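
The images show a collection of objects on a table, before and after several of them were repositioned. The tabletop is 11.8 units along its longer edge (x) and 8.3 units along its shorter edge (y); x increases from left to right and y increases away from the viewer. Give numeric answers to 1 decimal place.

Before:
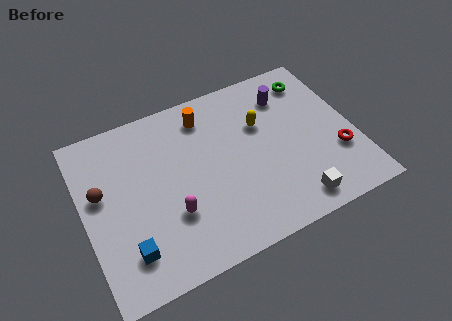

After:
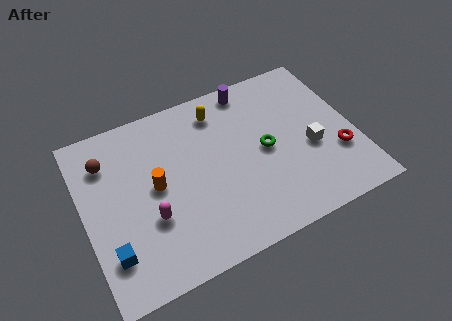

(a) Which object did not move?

the red torus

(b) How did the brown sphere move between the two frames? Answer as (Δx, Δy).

(0.4, 1.4)

From the two frames, the brown sphere sits at roughly (0.8, 4.9) before and (1.2, 6.3) after.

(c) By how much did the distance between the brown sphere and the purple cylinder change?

-1.9

The distance was about 8.5 in the first image and 6.6 in the second, so they moved 1.9 units closer together.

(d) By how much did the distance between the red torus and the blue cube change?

+0.7

The distance was about 9.3 in the first image and 10.0 in the second, so they moved 0.7 units further apart.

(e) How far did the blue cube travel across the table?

0.7

The blue cube was near (1.6, 1.8) before and (0.9, 2.0) after, so it travelled √(0.7² + 0.2²) ≈ 0.7 units.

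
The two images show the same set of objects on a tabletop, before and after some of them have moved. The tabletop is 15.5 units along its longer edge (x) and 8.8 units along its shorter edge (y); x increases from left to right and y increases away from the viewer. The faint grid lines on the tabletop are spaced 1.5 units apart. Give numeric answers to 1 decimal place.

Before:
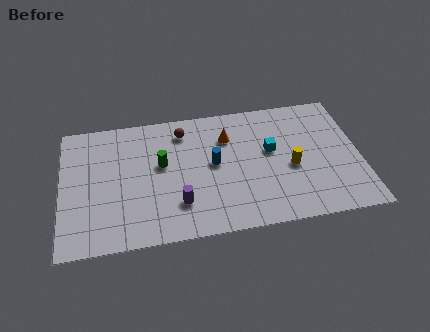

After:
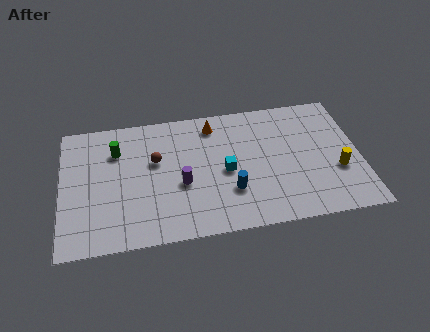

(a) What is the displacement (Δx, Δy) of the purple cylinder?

(0.2, 1.3)

The purple cylinder was at about (6.0, 2.3) and moved to about (6.2, 3.6).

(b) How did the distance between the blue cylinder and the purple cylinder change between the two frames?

-0.4

The distance was about 3.1 in the first image and 2.7 in the second, so they moved 0.4 units closer together.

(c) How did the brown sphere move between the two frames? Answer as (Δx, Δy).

(-1.5, -1.8)

The brown sphere started near (6.4, 7.2) and ended near (4.9, 5.4).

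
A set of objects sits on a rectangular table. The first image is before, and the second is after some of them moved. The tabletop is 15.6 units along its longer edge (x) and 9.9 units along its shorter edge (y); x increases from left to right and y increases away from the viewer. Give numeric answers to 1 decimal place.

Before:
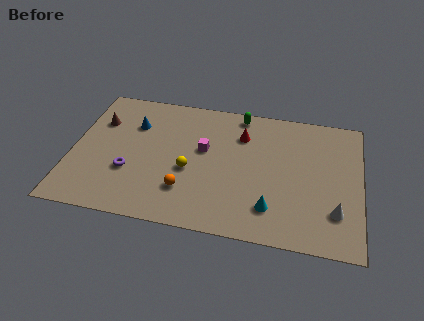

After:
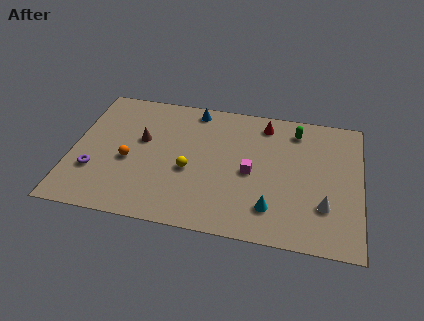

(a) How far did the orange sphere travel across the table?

3.6

From (6.3, 2.6) to (3.1, 4.2), the orange sphere covered √(3.2² + 1.6²) ≈ 3.6 units.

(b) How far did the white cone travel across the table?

0.7

The white cone was near (14.3, 2.6) before and (13.7, 2.9) after, so it travelled √(0.6² + 0.3²) ≈ 0.7 units.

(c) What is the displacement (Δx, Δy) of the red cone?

(1.2, 1.1)

The red cone was at about (9.1, 7.3) and moved to about (10.3, 8.4).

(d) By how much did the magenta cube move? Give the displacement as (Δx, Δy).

(2.6, -1.2)

The magenta cube started near (7.1, 5.8) and ended near (9.7, 4.6).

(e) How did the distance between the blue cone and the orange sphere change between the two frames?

+0.3

Before: roughly 5.4 units apart; after: 5.7. That's 0.3 units further apart.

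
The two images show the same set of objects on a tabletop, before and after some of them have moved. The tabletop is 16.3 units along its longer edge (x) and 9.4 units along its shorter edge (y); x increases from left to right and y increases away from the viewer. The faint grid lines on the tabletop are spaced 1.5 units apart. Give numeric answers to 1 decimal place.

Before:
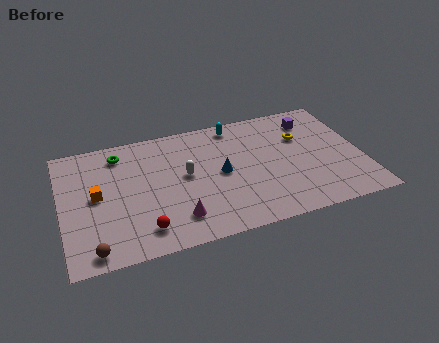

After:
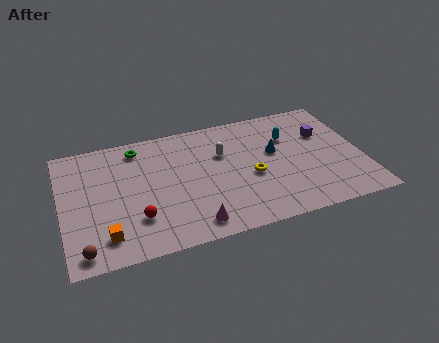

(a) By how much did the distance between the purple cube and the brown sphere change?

+0.3

Before: roughly 14.0 units apart; after: 14.3. That's 0.3 units further apart.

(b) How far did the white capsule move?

2.4

The white capsule moved from about (6.7, 5.1) to (8.8, 6.2), a distance of √(2.1² + 1.1²) ≈ 2.4.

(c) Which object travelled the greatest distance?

the yellow torus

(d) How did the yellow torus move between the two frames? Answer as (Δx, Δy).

(-3.0, -2.3)

The yellow torus was at about (13.2, 6.3) and moved to about (10.2, 4.0).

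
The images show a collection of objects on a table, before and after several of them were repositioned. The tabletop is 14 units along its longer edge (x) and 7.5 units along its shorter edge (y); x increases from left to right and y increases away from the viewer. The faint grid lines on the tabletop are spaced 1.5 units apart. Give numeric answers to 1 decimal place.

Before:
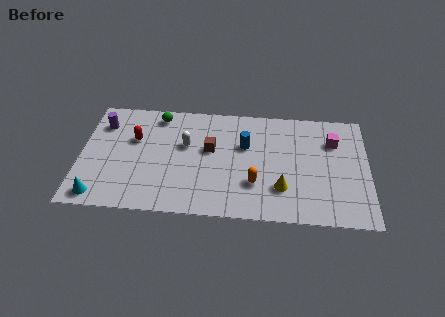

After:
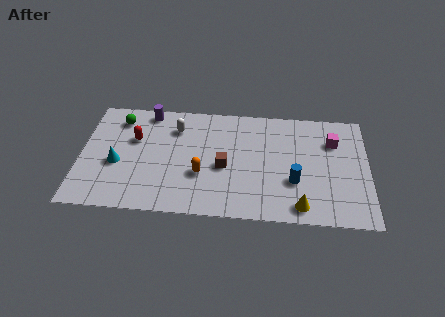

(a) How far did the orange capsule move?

2.6

The orange capsule was near (8.5, 2.3) before and (5.9, 2.7) after, so it travelled √(2.6² + 0.4²) ≈ 2.6 units.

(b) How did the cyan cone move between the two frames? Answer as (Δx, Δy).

(0.8, 2.2)

The cyan cone started near (1.0, 0.9) and ended near (1.8, 3.1).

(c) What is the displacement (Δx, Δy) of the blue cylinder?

(2.4, -2.2)

The blue cylinder was at about (8.0, 4.8) and moved to about (10.4, 2.6).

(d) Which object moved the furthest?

the blue cylinder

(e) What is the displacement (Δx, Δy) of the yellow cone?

(0.9, -1.1)

The yellow cone was at about (9.8, 2.1) and moved to about (10.7, 1.0).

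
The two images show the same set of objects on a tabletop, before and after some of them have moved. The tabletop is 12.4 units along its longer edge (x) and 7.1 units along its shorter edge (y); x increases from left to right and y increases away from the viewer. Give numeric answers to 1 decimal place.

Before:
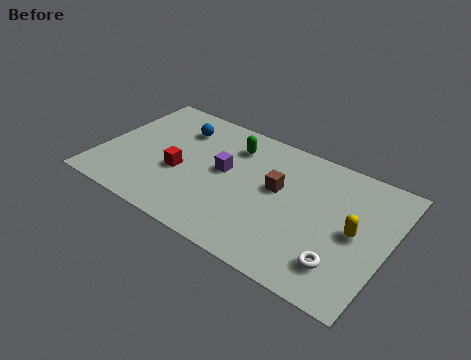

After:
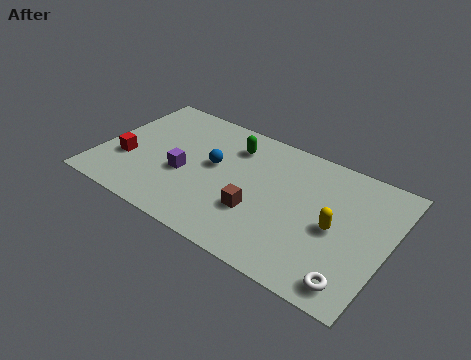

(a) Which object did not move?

the green capsule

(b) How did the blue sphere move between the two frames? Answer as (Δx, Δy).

(1.8, -1.4)

The blue sphere was at about (3.0, 5.4) and moved to about (4.8, 4.0).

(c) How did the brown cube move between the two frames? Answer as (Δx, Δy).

(-0.6, -1.7)

The brown cube was at about (7.6, 4.1) and moved to about (7.0, 2.4).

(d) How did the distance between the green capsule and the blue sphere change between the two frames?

-0.8

Before: roughly 2.4 units apart; after: 1.6. That's 0.8 units closer together.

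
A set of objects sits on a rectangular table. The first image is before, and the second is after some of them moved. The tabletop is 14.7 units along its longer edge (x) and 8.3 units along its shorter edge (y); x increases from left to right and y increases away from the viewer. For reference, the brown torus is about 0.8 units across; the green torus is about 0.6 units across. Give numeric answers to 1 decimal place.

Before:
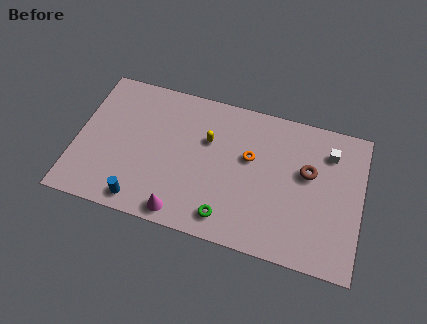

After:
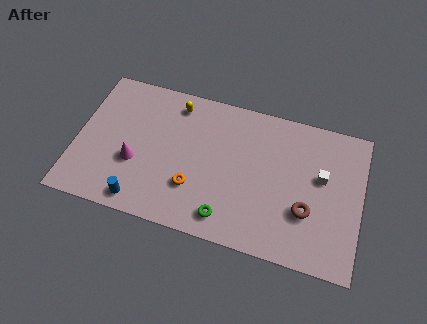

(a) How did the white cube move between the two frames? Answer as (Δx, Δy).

(-0.3, -1.5)

The white cube started near (12.9, 6.4) and ended near (12.6, 4.9).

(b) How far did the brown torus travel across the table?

2.2

The brown torus moved from about (11.9, 5.0) to (12.0, 2.8), a distance of √(0.1² + 2.2²) ≈ 2.2.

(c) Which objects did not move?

the green torus and the blue cylinder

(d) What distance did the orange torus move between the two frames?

3.7

From (8.9, 5.0) to (6.2, 2.5), the orange torus covered √(2.7² + 2.5²) ≈ 3.7 units.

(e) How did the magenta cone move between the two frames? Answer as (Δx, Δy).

(-2.6, 2.2)

From the two frames, the magenta cone sits at roughly (5.7, 0.9) before and (3.1, 3.1) after.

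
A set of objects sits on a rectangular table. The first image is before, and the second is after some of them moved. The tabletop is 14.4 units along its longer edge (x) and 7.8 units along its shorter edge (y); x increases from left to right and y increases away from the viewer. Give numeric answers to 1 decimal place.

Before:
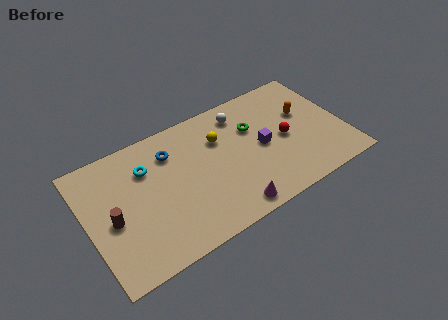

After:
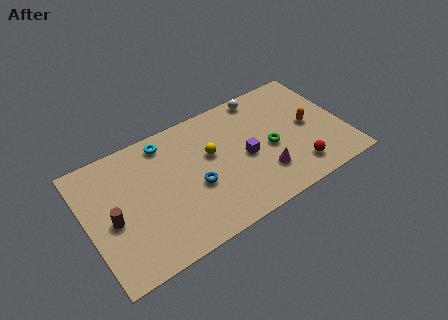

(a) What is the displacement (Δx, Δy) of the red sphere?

(0.3, -2.2)

From the two frames, the red sphere sits at roughly (11.1, 3.7) before and (11.4, 1.5) after.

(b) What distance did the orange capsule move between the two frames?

0.9

The orange capsule was near (12.4, 4.8) before and (12.5, 3.9) after, so it travelled √(0.1² + 0.9²) ≈ 0.9 units.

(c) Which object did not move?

the brown cylinder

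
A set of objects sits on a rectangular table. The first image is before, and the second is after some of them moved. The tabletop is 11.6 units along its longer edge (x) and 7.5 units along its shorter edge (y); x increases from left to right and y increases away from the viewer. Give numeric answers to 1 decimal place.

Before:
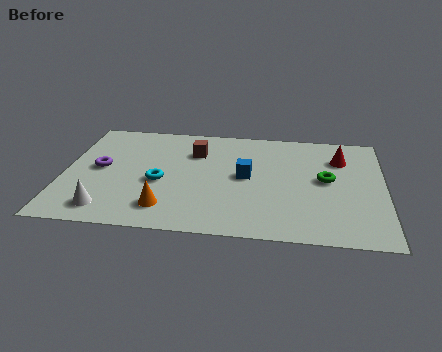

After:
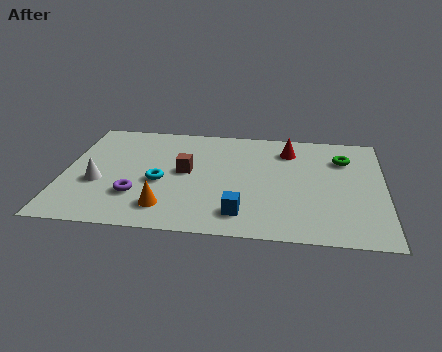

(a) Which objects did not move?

the orange cone and the cyan torus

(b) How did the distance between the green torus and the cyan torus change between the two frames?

+0.9

Before: roughly 6.1 units apart; after: 7.0. That's 0.9 units further apart.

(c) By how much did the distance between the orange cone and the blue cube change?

-1.0

Before: roughly 3.7 units apart; after: 2.7. That's 1.0 units closer together.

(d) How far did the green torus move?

1.6

The green torus was near (9.5, 4.0) before and (10.1, 5.5) after, so it travelled √(0.6² + 1.5²) ≈ 1.6 units.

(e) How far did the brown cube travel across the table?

1.4

The brown cube was near (4.7, 5.4) before and (4.4, 4.0) after, so it travelled √(0.3² + 1.4²) ≈ 1.4 units.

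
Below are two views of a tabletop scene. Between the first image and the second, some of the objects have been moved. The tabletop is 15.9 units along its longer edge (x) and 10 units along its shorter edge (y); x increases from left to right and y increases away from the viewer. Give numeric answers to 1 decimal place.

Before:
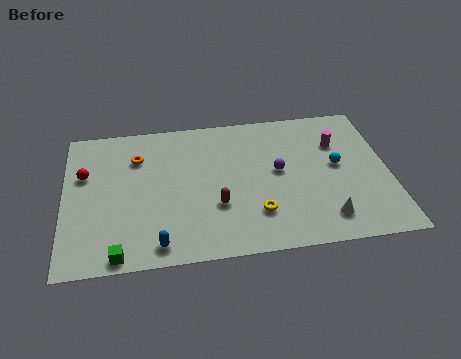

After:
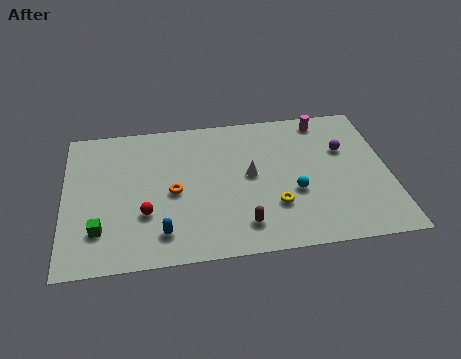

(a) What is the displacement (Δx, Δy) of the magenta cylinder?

(-0.6, 1.8)

From the two frames, the magenta cylinder sits at roughly (13.5, 7.0) before and (12.9, 8.8) after.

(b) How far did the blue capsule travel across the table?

0.7

The blue capsule was near (4.5, 1.2) before and (4.7, 1.9) after, so it travelled √(0.2² + 0.7²) ≈ 0.7 units.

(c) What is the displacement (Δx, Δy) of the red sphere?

(2.9, -3.1)

The red sphere started near (1.0, 6.4) and ended near (3.9, 3.3).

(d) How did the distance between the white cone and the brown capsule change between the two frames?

-2.0

The distance was about 5.4 in the first image and 3.4 in the second, so they moved 2.0 units closer together.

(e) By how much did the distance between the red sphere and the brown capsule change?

-2.2

Before: roughly 7.1 units apart; after: 4.9. That's 2.2 units closer together.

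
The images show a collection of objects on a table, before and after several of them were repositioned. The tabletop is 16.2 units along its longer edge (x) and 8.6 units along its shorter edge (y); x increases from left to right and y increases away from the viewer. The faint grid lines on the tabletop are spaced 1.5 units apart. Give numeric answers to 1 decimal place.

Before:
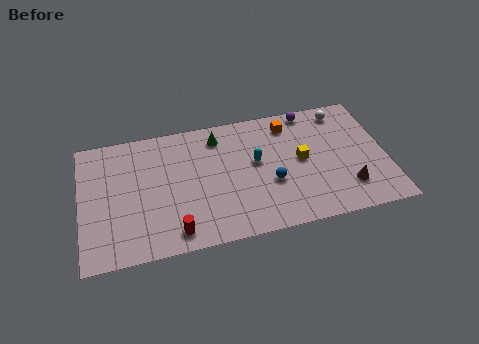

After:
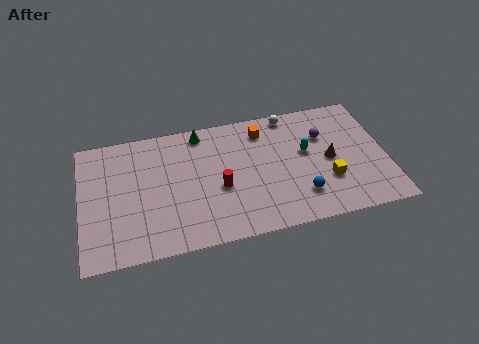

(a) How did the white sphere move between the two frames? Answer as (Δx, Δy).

(-2.8, 0.4)

The white sphere was at about (14.1, 7.4) and moved to about (11.3, 7.8).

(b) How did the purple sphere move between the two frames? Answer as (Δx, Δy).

(0.6, -1.9)

The purple sphere was at about (12.4, 7.8) and moved to about (13.0, 5.9).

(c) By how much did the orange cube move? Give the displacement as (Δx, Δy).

(-1.4, -0.1)

From the two frames, the orange cube sits at roughly (11.2, 7.1) before and (9.8, 7.0) after.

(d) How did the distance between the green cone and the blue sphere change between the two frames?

+2.8

They were about 4.6 units apart before and 7.4 after — 2.8 units further apart.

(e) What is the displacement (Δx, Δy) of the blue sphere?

(1.5, -1.2)

The blue sphere started near (10.0, 3.3) and ended near (11.5, 2.1).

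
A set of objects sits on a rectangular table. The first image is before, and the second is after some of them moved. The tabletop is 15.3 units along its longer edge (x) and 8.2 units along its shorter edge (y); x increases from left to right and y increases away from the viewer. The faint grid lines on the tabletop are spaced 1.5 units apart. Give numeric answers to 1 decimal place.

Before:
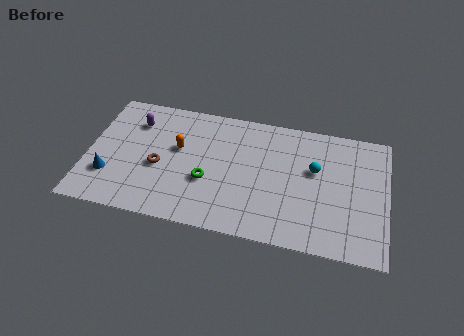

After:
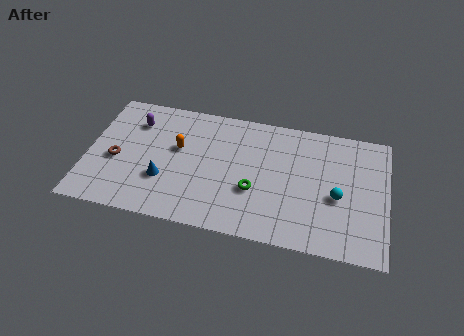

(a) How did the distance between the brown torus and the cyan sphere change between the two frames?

+3.3

They were about 8.0 units apart before and 11.3 after — 3.3 units further apart.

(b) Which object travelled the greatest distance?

the blue cone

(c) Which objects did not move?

the purple capsule and the orange capsule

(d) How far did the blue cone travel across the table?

2.8

The blue cone moved from about (1.2, 2.4) to (4.0, 2.7), a distance of √(2.8² + 0.3²) ≈ 2.8.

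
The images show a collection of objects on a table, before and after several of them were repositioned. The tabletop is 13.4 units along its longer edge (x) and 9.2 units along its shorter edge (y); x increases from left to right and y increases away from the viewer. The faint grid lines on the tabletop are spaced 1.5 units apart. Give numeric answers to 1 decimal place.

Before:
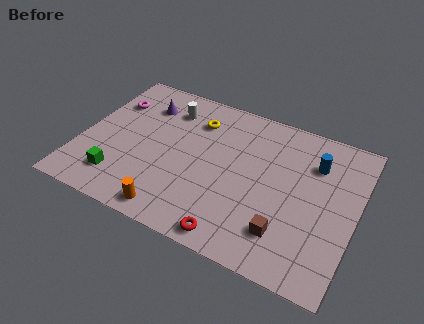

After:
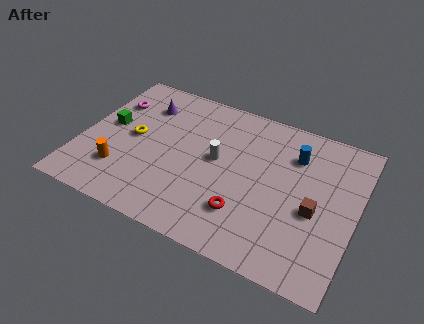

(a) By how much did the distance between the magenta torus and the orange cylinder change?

-2.5

The distance was about 6.8 in the first image and 4.3 in the second, so they moved 2.5 units closer together.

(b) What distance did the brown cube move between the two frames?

2.2

The brown cube moved from about (10.3, 2.1) to (11.5, 3.9), a distance of √(1.2² + 1.8²) ≈ 2.2.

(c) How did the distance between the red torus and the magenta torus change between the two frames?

-0.6

Before: roughly 8.9 units apart; after: 8.3. That's 0.6 units closer together.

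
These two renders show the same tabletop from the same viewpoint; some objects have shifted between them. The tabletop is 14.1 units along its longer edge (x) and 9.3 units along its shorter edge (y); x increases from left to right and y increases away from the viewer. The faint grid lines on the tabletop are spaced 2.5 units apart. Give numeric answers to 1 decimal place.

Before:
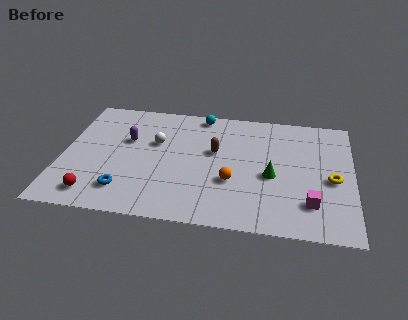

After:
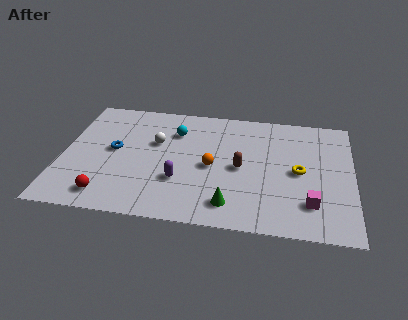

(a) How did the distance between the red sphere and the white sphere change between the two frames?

-0.3

The distance was about 5.2 in the first image and 4.9 in the second, so they moved 0.3 units closer together.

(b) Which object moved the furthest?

the purple capsule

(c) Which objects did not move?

the magenta cube and the white sphere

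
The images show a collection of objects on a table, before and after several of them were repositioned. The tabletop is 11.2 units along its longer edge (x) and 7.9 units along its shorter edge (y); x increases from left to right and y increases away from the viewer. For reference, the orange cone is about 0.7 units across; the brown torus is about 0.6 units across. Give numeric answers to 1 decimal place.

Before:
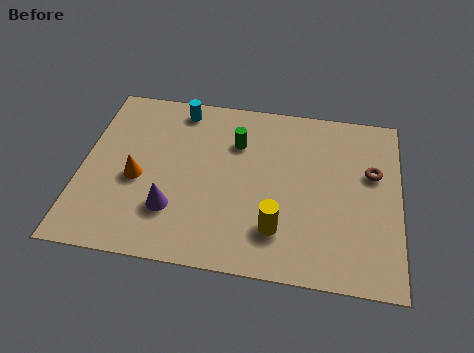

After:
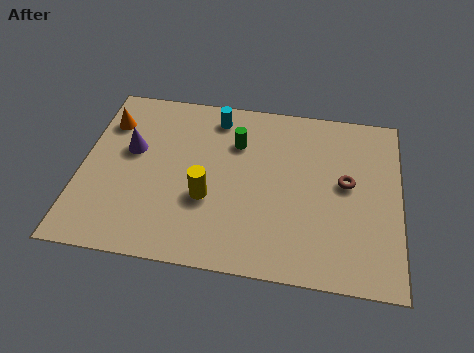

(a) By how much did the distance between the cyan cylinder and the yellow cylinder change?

-2.4

The distance was about 6.2 in the first image and 3.8 in the second, so they moved 2.4 units closer together.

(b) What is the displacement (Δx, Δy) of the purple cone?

(-1.6, 2.5)

The purple cone was at about (3.3, 2.2) and moved to about (1.7, 4.7).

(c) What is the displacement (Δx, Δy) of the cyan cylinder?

(1.3, -0.2)

From the two frames, the cyan cylinder sits at roughly (3.3, 6.9) before and (4.6, 6.7) after.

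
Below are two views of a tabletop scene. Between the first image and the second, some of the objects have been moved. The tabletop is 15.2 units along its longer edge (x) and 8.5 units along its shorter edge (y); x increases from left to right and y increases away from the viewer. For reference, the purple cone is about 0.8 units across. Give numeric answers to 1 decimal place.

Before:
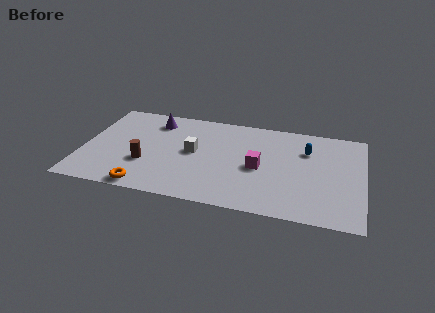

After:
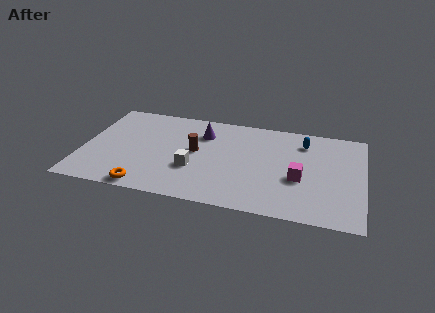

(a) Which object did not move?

the orange torus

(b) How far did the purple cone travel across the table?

2.8

The purple cone was near (3.7, 6.9) before and (6.4, 6.3) after, so it travelled √(2.7² + 0.6²) ≈ 2.8 units.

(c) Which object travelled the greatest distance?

the brown cylinder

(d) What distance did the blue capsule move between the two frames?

0.7

The blue capsule was near (12.1, 6.0) before and (11.9, 6.7) after, so it travelled √(0.2² + 0.7²) ≈ 0.7 units.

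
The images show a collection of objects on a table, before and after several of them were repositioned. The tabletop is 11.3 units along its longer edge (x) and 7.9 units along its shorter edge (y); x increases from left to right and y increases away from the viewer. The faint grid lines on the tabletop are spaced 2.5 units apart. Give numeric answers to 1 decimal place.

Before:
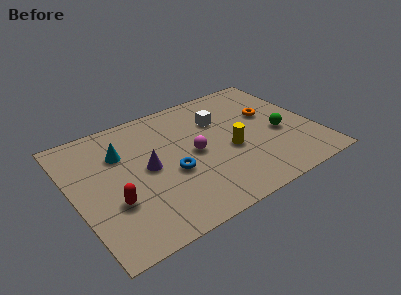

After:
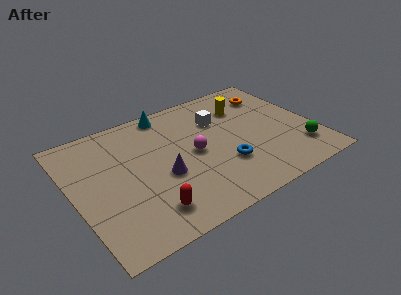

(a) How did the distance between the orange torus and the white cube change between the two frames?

+0.4

The distance was about 2.4 in the first image and 2.8 in the second, so they moved 0.4 units further apart.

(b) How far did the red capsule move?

1.8

From (1.6, 2.7) to (3.0, 1.5), the red capsule covered √(1.4² + 1.2²) ≈ 1.8 units.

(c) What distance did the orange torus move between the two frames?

1.4

The orange torus was near (9.4, 4.8) before and (9.8, 6.1) after, so it travelled √(0.4² + 1.3²) ≈ 1.4 units.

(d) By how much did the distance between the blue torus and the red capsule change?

+1.1

They were about 2.8 units apart before and 3.9 after — 1.1 units further apart.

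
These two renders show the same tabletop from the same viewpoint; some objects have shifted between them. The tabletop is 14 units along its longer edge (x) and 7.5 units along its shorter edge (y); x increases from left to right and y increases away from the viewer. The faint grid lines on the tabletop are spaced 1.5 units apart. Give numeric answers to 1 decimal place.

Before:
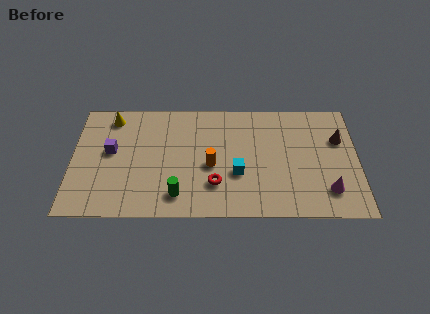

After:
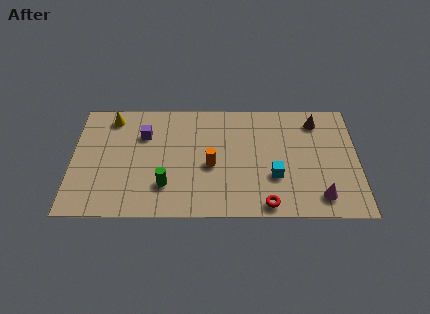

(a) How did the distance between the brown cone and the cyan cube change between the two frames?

-1.3

Before: roughly 5.5 units apart; after: 4.2. That's 1.3 units closer together.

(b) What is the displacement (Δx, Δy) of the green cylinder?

(-0.6, 0.6)

The green cylinder was at about (5.2, 1.4) and moved to about (4.6, 2.0).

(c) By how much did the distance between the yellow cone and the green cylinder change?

-0.8

The distance was about 6.0 in the first image and 5.2 in the second, so they moved 0.8 units closer together.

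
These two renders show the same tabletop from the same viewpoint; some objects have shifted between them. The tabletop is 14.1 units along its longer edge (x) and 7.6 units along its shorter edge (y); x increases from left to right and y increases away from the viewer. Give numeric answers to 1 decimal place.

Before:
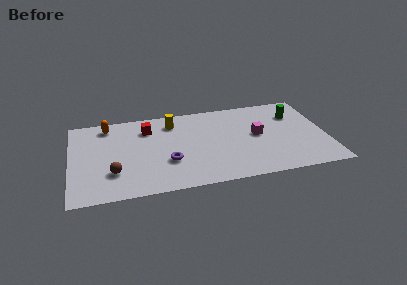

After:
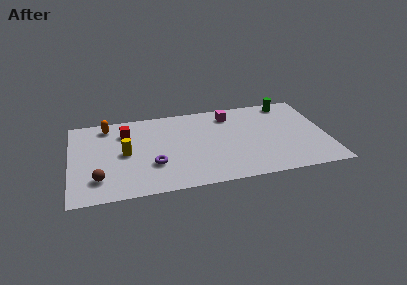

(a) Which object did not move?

the orange capsule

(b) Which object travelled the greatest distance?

the yellow cylinder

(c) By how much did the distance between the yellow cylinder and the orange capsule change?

-0.8

The distance was about 3.6 in the first image and 2.8 in the second, so they moved 0.8 units closer together.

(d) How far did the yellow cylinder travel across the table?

3.5

From (5.7, 6.1) to (3.0, 3.8), the yellow cylinder covered √(2.7² + 2.3²) ≈ 3.5 units.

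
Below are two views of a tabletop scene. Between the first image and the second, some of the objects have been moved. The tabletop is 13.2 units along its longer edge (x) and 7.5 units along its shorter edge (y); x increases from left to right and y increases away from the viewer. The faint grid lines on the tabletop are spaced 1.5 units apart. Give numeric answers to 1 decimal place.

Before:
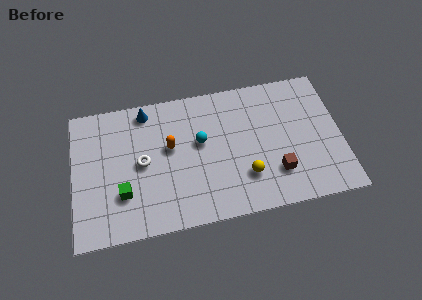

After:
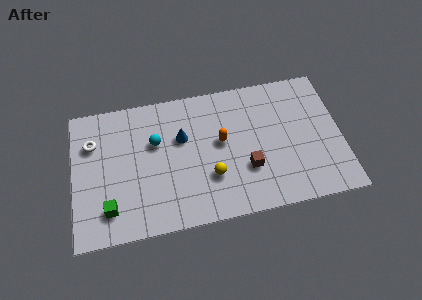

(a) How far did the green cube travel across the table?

1.0

From (2.4, 2.3) to (1.7, 1.6), the green cube covered √(0.7² + 0.7²) ≈ 1.0 units.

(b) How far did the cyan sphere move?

2.2

The cyan sphere was near (6.3, 4.4) before and (4.1, 4.8) after, so it travelled √(2.2² + 0.4²) ≈ 2.2 units.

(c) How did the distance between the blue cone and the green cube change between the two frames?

+0.4

Before: roughly 4.5 units apart; after: 4.9. That's 0.4 units further apart.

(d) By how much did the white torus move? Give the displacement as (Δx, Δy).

(-2.4, 1.5)

The white torus started near (3.4, 3.8) and ended near (1.0, 5.3).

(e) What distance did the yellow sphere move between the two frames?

1.7

The yellow sphere was near (8.4, 2.1) before and (6.7, 2.4) after, so it travelled √(1.7² + 0.3²) ≈ 1.7 units.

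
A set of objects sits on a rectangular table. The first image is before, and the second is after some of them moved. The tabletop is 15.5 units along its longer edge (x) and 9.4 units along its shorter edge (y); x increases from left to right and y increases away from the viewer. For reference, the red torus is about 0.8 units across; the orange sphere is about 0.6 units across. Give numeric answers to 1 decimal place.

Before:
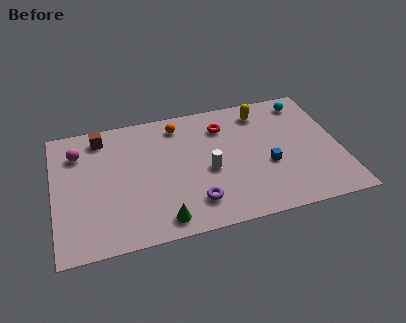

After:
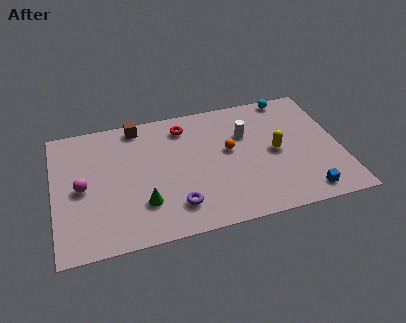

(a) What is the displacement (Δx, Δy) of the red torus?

(-2.1, 0.5)

The red torus started near (9.3, 7.2) and ended near (7.2, 7.7).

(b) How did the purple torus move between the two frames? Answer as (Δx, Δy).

(-1.0, 0.0)

The purple torus started near (7.4, 2.0) and ended near (6.4, 2.0).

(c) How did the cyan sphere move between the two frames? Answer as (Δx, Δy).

(-0.8, 0.6)

From the two frames, the cyan sphere sits at roughly (13.9, 8.0) before and (13.1, 8.6) after.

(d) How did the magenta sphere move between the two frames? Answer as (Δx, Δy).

(0.1, -2.6)

The magenta sphere started near (1.4, 7.1) and ended near (1.5, 4.5).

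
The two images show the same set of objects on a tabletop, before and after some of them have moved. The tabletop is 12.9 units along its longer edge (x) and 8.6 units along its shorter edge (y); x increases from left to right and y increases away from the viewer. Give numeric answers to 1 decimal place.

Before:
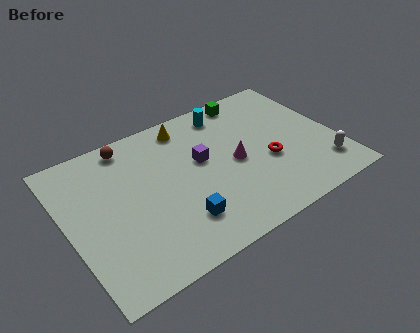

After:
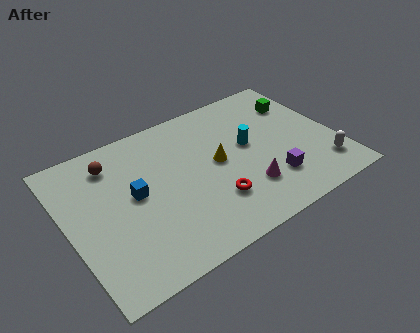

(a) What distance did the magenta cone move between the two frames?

1.8

From (8.0, 4.1) to (8.2, 2.3), the magenta cone covered √(0.2² + 1.8²) ≈ 1.8 units.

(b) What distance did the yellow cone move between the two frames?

3.1

From (6.2, 7.4) to (7.2, 4.5), the yellow cone covered √(1.0² + 2.9²) ≈ 3.1 units.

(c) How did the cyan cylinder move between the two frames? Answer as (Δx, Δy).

(0.6, -2.5)

The cyan cylinder started near (8.2, 7.3) and ended near (8.8, 4.8).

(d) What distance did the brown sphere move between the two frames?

1.1

The brown sphere moved from about (3.4, 7.6) to (2.5, 6.9), a distance of √(0.9² + 0.7²) ≈ 1.1.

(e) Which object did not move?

the white capsule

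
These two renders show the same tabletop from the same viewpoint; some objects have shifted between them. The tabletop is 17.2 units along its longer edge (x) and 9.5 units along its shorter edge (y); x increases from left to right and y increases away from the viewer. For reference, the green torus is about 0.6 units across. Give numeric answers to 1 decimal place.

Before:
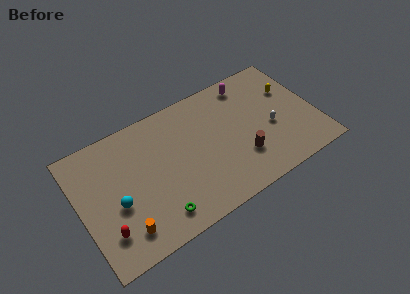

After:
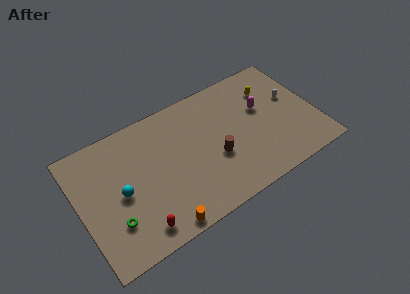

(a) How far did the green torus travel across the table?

3.2

The green torus moved from about (5.1, 1.6) to (2.1, 2.7), a distance of √(3.0² + 1.1²) ≈ 3.2.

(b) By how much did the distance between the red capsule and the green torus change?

-1.6

Before: roughly 3.7 units apart; after: 2.1. That's 1.6 units closer together.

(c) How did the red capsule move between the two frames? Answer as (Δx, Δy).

(2.2, -0.9)

From the two frames, the red capsule sits at roughly (1.5, 2.3) before and (3.7, 1.4) after.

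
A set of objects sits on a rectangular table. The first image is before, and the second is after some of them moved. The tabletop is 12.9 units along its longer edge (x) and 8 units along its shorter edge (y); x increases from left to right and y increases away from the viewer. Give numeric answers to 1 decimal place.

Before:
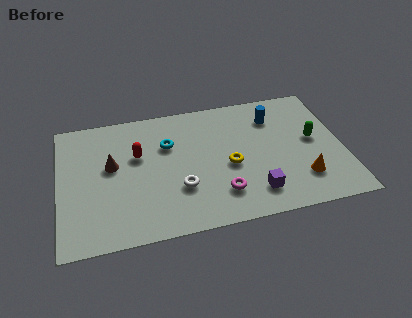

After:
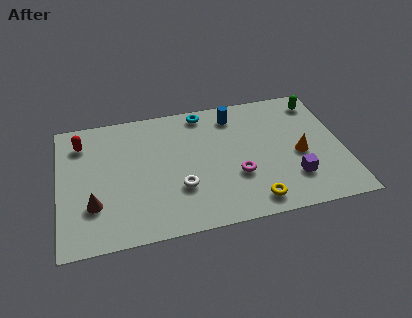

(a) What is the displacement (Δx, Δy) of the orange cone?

(0.0, 1.5)

The orange cone started near (10.9, 2.0) and ended near (10.9, 3.5).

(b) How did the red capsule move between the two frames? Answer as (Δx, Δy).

(-2.5, 1.3)

The red capsule started near (3.6, 5.0) and ended near (1.1, 6.3).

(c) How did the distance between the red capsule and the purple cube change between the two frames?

+4.2

Before: roughly 6.1 units apart; after: 10.3. That's 4.2 units further apart.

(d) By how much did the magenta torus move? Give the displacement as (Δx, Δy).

(0.8, 0.9)

From the two frames, the magenta torus sits at roughly (7.2, 1.9) before and (8.0, 2.8) after.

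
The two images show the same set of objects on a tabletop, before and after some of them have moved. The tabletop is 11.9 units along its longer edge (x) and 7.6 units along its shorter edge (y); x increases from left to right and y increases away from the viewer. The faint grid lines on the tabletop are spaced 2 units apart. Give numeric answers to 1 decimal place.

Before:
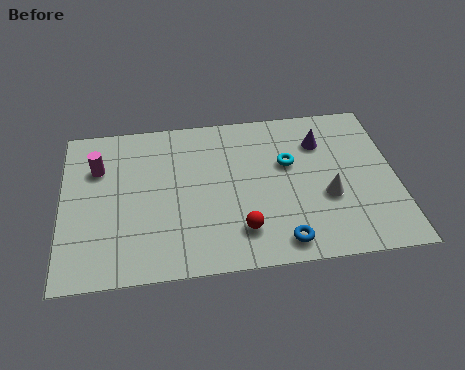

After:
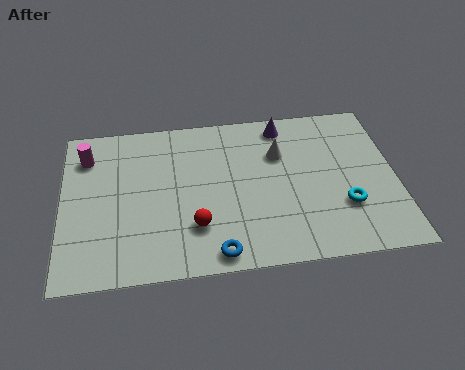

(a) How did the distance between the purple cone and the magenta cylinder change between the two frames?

-0.9

They were about 8.0 units apart before and 7.1 after — 0.9 units closer together.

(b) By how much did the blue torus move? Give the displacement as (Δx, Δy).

(-2.3, -0.2)

The blue torus started near (7.7, 1.0) and ended near (5.4, 0.8).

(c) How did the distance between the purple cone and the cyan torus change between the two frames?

+3.2

Before: roughly 1.5 units apart; after: 4.7. That's 3.2 units further apart.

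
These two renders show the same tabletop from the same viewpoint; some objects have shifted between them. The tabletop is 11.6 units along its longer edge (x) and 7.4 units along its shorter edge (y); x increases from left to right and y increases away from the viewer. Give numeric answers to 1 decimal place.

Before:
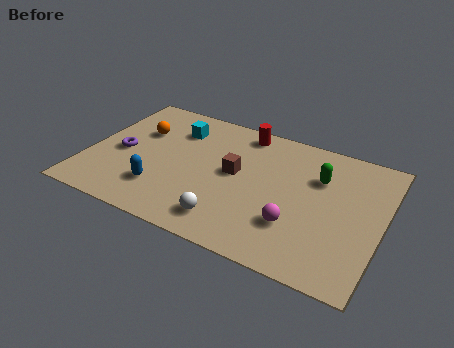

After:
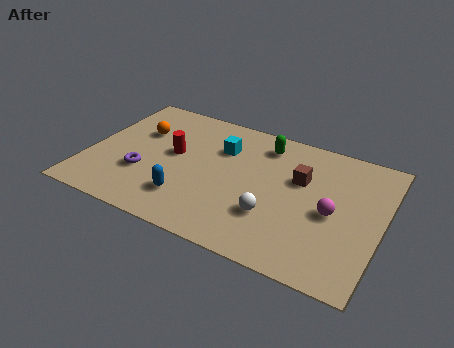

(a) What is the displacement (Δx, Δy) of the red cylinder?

(-2.5, -2.4)

From the two frames, the red cylinder sits at roughly (5.8, 6.5) before and (3.3, 4.1) after.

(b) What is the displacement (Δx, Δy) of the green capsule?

(-2.3, 1.0)

The green capsule was at about (9.0, 5.1) and moved to about (6.7, 6.1).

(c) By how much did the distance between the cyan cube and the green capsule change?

-4.0

The distance was about 5.8 in the first image and 1.8 in the second, so they moved 4.0 units closer together.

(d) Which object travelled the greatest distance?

the red cylinder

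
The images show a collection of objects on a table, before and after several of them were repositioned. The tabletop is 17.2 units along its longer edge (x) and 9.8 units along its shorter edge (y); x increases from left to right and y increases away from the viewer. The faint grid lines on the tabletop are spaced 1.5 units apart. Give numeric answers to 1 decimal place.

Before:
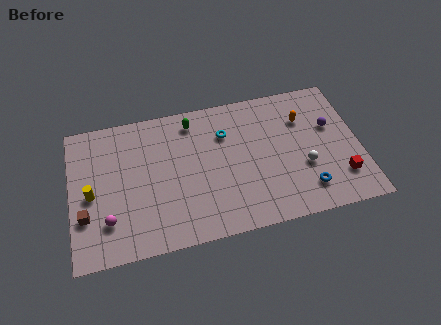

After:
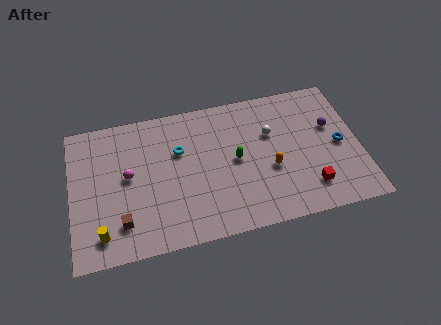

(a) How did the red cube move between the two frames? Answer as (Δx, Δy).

(-1.9, -0.3)

The red cube was at about (15.9, 2.4) and moved to about (14.0, 2.1).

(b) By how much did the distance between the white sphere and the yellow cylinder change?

-1.3

Before: roughly 12.6 units apart; after: 11.3. That's 1.3 units closer together.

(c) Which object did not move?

the purple sphere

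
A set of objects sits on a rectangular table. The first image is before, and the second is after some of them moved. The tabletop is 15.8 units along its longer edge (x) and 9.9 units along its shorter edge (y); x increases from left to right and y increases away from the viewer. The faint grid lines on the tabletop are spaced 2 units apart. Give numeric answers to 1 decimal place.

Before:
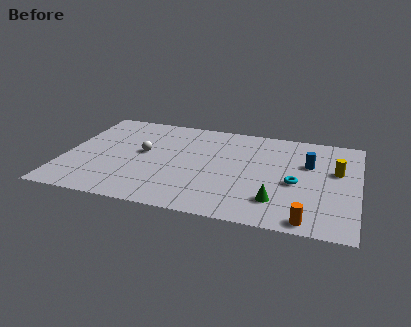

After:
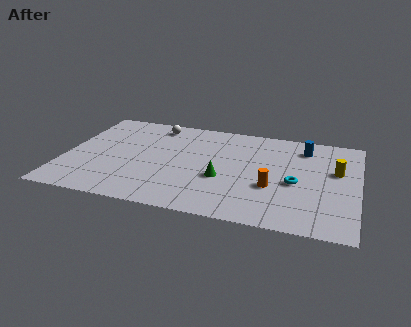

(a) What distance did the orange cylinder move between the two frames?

3.4

From (13.3, 0.9) to (11.3, 3.6), the orange cylinder covered √(2.0² + 2.7²) ≈ 3.4 units.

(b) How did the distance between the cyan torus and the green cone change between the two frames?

+1.7

They were about 2.2 units apart before and 3.9 after — 1.7 units further apart.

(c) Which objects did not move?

the yellow cylinder and the cyan torus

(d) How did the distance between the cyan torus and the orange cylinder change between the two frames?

-2.1

The distance was about 3.5 in the first image and 1.4 in the second, so they moved 2.1 units closer together.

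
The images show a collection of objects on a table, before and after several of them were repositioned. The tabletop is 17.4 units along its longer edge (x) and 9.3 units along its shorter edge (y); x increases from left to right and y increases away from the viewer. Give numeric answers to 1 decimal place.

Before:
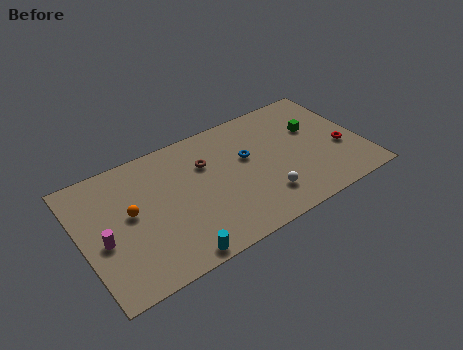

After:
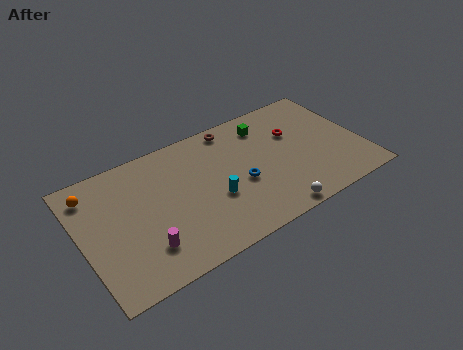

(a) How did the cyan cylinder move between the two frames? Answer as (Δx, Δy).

(2.9, 2.8)

The cyan cylinder started near (5.1, 0.8) and ended near (8.0, 3.6).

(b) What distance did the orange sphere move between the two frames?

3.2

The orange sphere was near (3.0, 5.1) before and (1.0, 7.6) after, so it travelled √(2.0² + 2.5²) ≈ 3.2 units.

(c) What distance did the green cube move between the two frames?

3.2

From (14.7, 5.9) to (11.9, 7.5), the green cube covered √(2.8² + 1.6²) ≈ 3.2 units.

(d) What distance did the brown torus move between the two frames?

2.8

From (7.9, 6.4) to (9.9, 8.3), the brown torus covered √(2.0² + 1.9²) ≈ 2.8 units.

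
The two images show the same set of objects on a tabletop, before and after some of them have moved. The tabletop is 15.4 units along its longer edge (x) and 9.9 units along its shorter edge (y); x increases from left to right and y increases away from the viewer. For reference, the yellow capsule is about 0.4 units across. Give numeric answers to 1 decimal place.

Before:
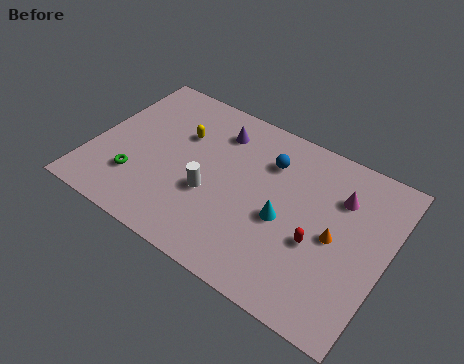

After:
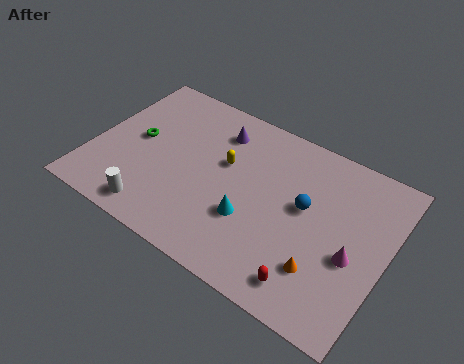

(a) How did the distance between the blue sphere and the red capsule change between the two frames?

-0.4

Before: roughly 4.6 units apart; after: 4.2. That's 0.4 units closer together.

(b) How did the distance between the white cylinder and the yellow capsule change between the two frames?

+2.0

The distance was about 3.5 in the first image and 5.5 in the second, so they moved 2.0 units further apart.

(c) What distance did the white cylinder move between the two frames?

3.5

From (6.4, 3.8) to (3.9, 1.3), the white cylinder covered √(2.5² + 2.5²) ≈ 3.5 units.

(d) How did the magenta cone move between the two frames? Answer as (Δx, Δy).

(1.1, -3.0)

The magenta cone was at about (12.7, 7.1) and moved to about (13.8, 4.1).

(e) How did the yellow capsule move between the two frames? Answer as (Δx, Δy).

(2.5, -0.6)

The yellow capsule started near (4.3, 6.6) and ended near (6.8, 6.0).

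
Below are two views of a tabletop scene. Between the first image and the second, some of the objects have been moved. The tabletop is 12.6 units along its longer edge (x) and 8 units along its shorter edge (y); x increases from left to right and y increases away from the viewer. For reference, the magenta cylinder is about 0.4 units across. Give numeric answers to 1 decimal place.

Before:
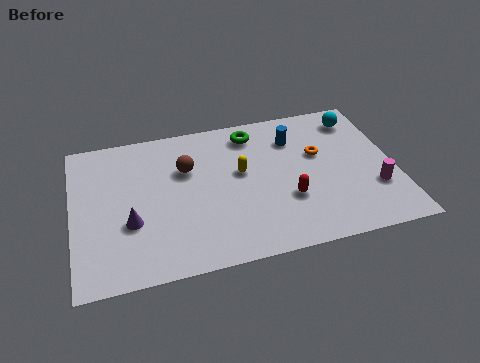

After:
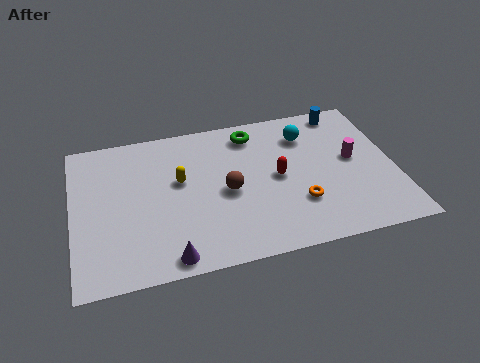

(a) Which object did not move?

the green torus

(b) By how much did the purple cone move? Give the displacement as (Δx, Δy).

(1.4, -2.1)

The purple cone started near (2.2, 2.9) and ended near (3.6, 0.8).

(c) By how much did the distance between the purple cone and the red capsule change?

-0.7

They were about 6.1 units apart before and 5.4 after — 0.7 units closer together.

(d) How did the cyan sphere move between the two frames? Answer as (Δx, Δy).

(-2.1, -0.5)

From the two frames, the cyan sphere sits at roughly (11.4, 6.6) before and (9.3, 6.1) after.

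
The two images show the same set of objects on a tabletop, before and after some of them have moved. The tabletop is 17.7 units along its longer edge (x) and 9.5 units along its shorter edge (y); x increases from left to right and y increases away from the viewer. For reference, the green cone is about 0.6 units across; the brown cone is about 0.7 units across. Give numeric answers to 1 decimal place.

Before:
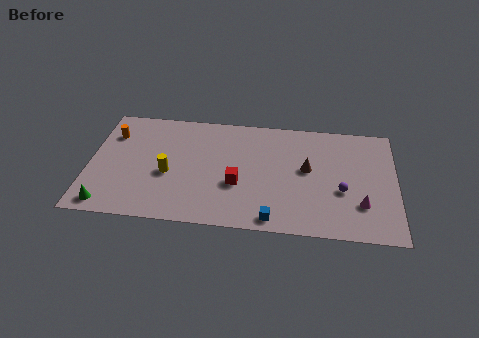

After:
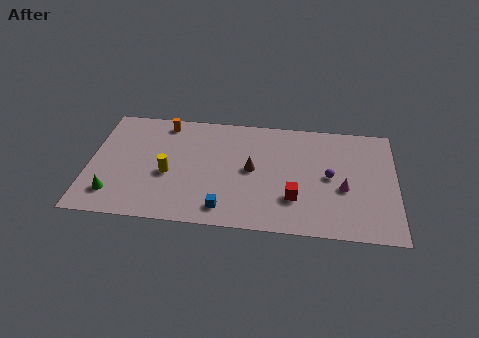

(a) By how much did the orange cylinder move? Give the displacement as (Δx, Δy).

(3.0, 1.3)

From the two frames, the orange cylinder sits at roughly (1.2, 7.0) before and (4.2, 8.3) after.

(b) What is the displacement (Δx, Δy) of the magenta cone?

(-1.0, 1.2)

From the two frames, the magenta cone sits at roughly (15.7, 2.7) before and (14.7, 3.9) after.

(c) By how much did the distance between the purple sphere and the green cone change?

-0.9

The distance was about 13.6 in the first image and 12.7 in the second, so they moved 0.9 units closer together.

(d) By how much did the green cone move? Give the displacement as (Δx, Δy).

(0.3, 0.9)

The green cone was at about (1.2, 1.1) and moved to about (1.5, 2.0).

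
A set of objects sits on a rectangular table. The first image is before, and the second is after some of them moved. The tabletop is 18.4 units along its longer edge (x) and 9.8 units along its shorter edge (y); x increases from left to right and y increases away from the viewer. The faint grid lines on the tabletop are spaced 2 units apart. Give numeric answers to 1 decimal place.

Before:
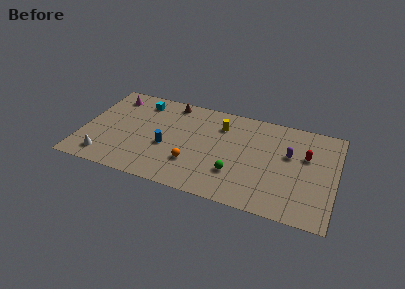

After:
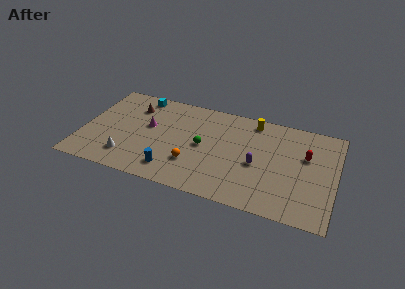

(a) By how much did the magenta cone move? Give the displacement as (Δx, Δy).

(2.9, -2.4)

The magenta cone was at about (1.8, 8.1) and moved to about (4.7, 5.7).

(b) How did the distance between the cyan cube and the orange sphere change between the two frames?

+0.6

Before: roughly 6.7 units apart; after: 7.3. That's 0.6 units further apart.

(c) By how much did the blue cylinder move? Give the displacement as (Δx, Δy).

(0.6, -2.2)

The blue cylinder started near (6.2, 4.0) and ended near (6.8, 1.8).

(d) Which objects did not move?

the red capsule and the orange sphere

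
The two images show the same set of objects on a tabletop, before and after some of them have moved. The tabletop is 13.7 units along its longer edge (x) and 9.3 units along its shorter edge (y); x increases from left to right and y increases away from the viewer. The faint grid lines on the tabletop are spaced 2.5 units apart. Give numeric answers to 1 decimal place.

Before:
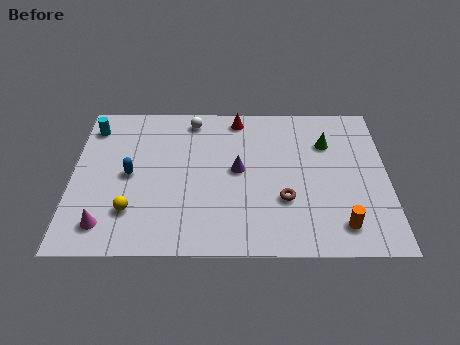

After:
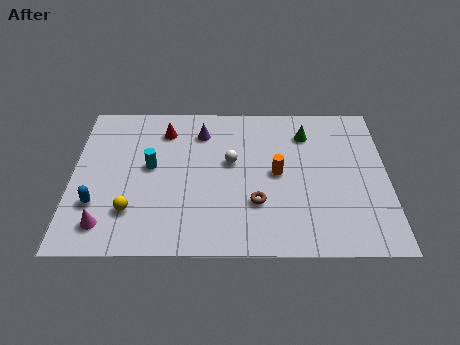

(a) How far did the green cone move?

1.1

The green cone was near (11.1, 6.6) before and (10.2, 7.2) after, so it travelled √(0.9² + 0.6²) ≈ 1.1 units.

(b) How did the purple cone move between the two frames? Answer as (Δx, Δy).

(-1.6, 2.4)

The purple cone was at about (7.2, 4.9) and moved to about (5.6, 7.3).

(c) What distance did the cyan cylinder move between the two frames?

3.6

The cyan cylinder moved from about (0.8, 7.6) to (3.4, 5.1), a distance of √(2.6² + 2.5²) ≈ 3.6.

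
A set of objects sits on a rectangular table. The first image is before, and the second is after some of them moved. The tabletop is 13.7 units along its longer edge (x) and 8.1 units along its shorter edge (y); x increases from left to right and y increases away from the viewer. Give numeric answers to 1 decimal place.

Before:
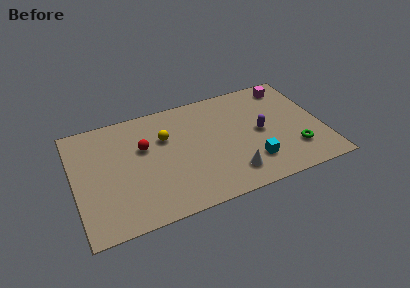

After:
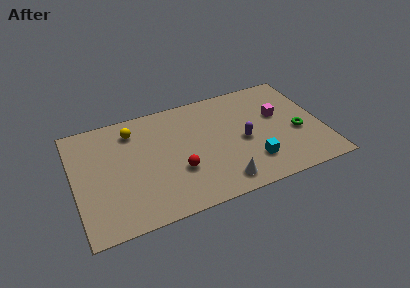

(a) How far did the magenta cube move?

2.2

From (12.2, 6.9) to (11.4, 4.9), the magenta cube covered √(0.8² + 2.0²) ≈ 2.2 units.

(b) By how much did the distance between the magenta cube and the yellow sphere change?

+0.9

Before: roughly 7.3 units apart; after: 8.2. That's 0.9 units further apart.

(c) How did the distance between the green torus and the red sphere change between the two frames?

-1.9

The distance was about 8.6 in the first image and 6.7 in the second, so they moved 1.9 units closer together.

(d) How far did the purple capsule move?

1.0

The purple capsule was near (10.3, 4.0) before and (9.3, 3.7) after, so it travelled √(1.0² + 0.3²) ≈ 1.0 units.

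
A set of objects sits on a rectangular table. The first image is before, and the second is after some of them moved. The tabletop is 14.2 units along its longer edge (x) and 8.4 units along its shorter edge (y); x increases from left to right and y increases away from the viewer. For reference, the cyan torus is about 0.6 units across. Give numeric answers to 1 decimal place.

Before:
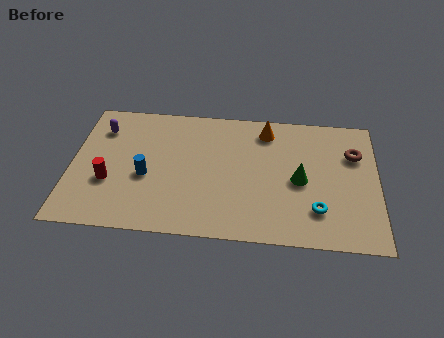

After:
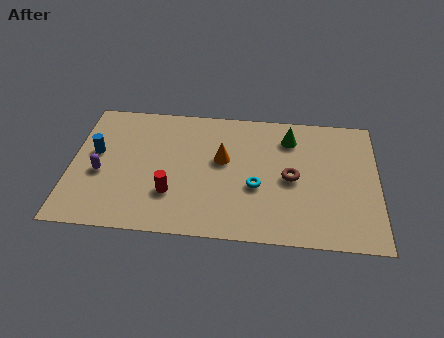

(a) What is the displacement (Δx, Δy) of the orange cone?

(-2.0, -2.1)

The orange cone started near (9.0, 7.0) and ended near (7.0, 4.9).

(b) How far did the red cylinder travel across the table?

2.9

From (1.8, 3.0) to (4.7, 2.5), the red cylinder covered √(2.9² + 0.5²) ≈ 2.9 units.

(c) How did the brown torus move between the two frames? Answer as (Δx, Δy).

(-2.9, -1.8)

The brown torus was at about (13.1, 5.8) and moved to about (10.2, 4.0).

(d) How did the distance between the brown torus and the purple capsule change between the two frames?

-3.0

The distance was about 11.8 in the first image and 8.8 in the second, so they moved 3.0 units closer together.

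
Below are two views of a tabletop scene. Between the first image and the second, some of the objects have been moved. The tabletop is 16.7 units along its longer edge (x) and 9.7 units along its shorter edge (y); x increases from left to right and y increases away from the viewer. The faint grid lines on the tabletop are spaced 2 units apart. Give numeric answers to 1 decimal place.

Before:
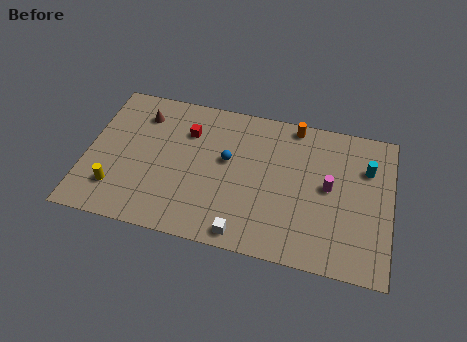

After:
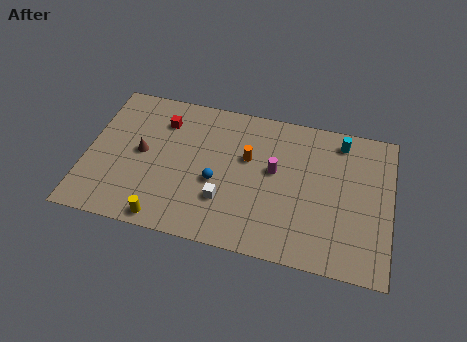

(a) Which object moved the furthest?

the orange cylinder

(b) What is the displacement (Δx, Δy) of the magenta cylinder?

(-3.0, 0.4)

From the two frames, the magenta cylinder sits at roughly (13.3, 5.1) before and (10.3, 5.5) after.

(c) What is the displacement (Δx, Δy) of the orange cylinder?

(-2.4, -2.8)

The orange cylinder started near (11.2, 8.8) and ended near (8.8, 6.0).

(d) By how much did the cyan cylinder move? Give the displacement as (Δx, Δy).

(-1.5, 1.5)

The cyan cylinder started near (15.3, 6.8) and ended near (13.8, 8.3).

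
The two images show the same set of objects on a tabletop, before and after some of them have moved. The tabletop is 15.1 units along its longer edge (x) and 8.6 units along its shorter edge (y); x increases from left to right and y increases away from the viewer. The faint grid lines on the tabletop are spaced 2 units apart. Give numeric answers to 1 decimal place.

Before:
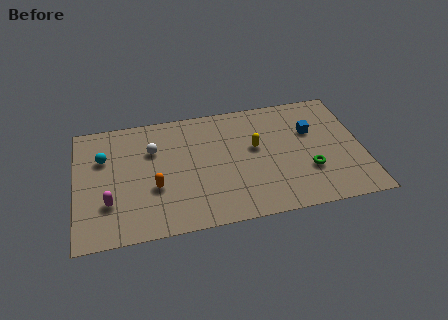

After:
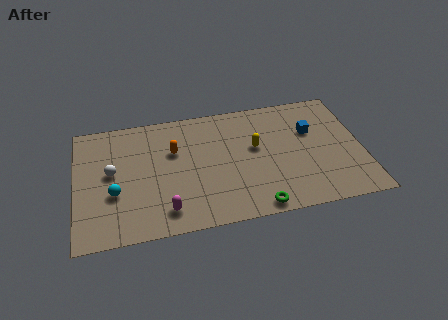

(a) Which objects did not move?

the yellow capsule and the blue cube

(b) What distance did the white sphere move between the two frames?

2.5

The white sphere was near (4.1, 5.9) before and (1.9, 4.7) after, so it travelled √(2.2² + 1.2²) ≈ 2.5 units.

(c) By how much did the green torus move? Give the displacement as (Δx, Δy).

(-2.9, -2.0)

The green torus started near (12.2, 2.8) and ended near (9.3, 0.8).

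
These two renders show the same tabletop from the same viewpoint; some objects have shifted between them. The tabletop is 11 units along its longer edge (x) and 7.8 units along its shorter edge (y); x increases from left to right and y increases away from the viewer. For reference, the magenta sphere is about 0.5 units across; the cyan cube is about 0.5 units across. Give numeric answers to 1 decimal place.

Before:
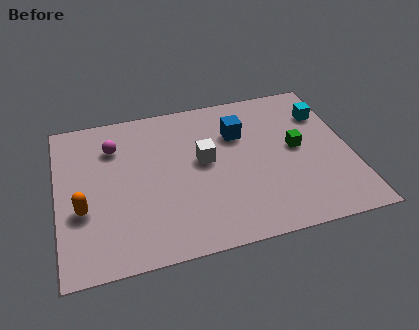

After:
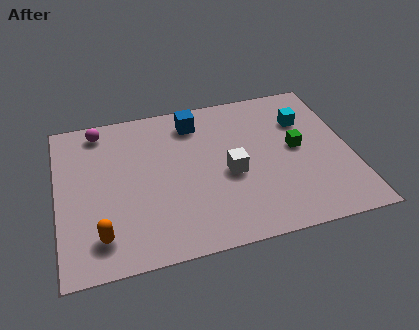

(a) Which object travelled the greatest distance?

the blue cube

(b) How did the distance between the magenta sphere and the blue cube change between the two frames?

-1.1

The distance was about 4.7 in the first image and 3.6 in the second, so they moved 1.1 units closer together.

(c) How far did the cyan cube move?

0.8

The cyan cube was near (10.2, 5.7) before and (9.4, 5.5) after, so it travelled √(0.8² + 0.2²) ≈ 0.8 units.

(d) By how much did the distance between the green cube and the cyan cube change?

-0.5

The distance was about 2.0 in the first image and 1.5 in the second, so they moved 0.5 units closer together.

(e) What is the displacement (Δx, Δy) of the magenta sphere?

(-0.5, 1.0)

The magenta sphere was at about (2.2, 5.8) and moved to about (1.7, 6.8).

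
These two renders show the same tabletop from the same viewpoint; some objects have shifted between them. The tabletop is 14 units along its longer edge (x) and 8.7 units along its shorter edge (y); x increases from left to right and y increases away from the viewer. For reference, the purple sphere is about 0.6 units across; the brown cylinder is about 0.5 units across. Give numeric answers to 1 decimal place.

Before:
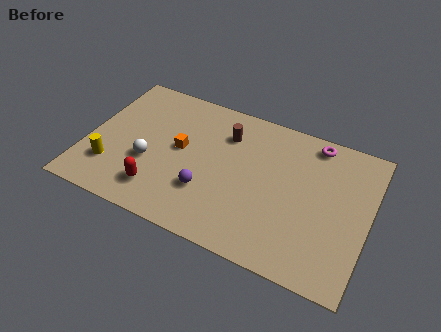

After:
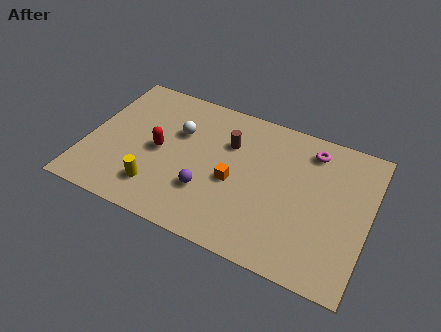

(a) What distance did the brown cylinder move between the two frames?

0.5

The brown cylinder moved from about (6.7, 6.5) to (6.9, 6.0), a distance of √(0.2² + 0.5²) ≈ 0.5.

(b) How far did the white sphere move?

2.7

The white sphere moved from about (3.2, 3.3) to (4.4, 5.7), a distance of √(1.2² + 2.4²) ≈ 2.7.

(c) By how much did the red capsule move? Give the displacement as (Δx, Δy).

(-0.3, 2.4)

From the two frames, the red capsule sits at roughly (3.9, 1.8) before and (3.6, 4.2) after.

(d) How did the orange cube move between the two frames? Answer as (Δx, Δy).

(2.8, -0.9)

The orange cube was at about (4.6, 4.7) and moved to about (7.4, 3.8).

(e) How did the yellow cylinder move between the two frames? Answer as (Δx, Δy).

(2.4, -0.4)

The yellow cylinder was at about (1.4, 2.3) and moved to about (3.8, 1.9).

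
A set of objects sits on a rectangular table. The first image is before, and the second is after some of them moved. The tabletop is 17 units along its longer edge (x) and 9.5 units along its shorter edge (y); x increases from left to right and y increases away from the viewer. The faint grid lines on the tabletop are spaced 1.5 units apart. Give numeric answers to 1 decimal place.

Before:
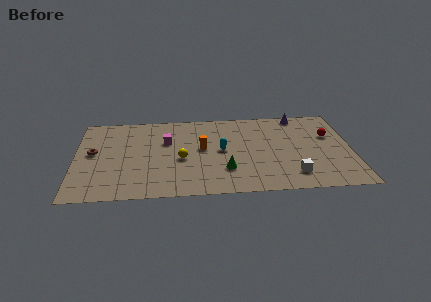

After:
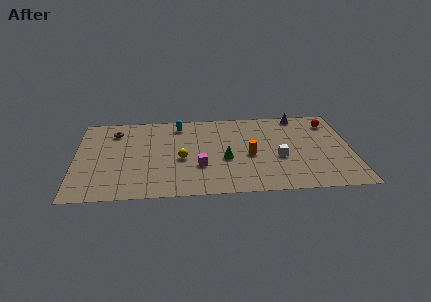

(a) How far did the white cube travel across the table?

2.1

The white cube was near (13.3, 1.9) before and (12.5, 3.8) after, so it travelled √(0.8² + 1.9²) ≈ 2.1 units.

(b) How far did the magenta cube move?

3.6

From (5.6, 6.2) to (7.6, 3.2), the magenta cube covered √(2.0² + 3.0²) ≈ 3.6 units.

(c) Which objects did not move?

the yellow sphere and the purple cone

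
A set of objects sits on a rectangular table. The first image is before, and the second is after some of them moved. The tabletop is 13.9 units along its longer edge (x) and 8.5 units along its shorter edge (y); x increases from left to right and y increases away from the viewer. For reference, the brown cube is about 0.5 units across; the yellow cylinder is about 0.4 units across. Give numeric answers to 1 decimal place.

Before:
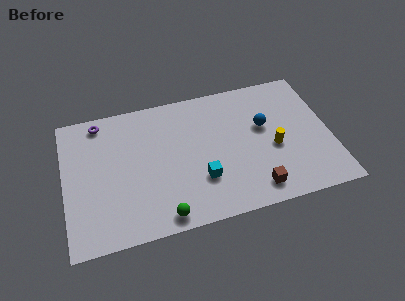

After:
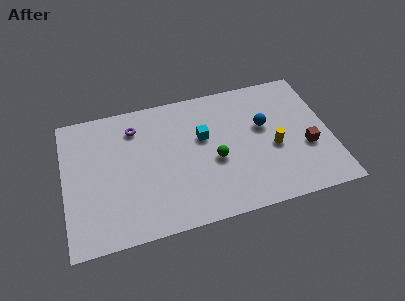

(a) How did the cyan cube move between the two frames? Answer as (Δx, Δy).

(0.3, 2.6)

The cyan cube was at about (7.0, 2.6) and moved to about (7.3, 5.2).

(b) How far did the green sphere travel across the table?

4.0

From (4.9, 0.9) to (7.8, 3.6), the green sphere covered √(2.9² + 2.7²) ≈ 4.0 units.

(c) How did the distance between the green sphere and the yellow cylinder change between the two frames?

-3.5

The distance was about 6.6 in the first image and 3.1 in the second, so they moved 3.5 units closer together.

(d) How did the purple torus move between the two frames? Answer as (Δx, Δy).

(1.8, -0.8)

The purple torus started near (2.0, 7.5) and ended near (3.8, 6.7).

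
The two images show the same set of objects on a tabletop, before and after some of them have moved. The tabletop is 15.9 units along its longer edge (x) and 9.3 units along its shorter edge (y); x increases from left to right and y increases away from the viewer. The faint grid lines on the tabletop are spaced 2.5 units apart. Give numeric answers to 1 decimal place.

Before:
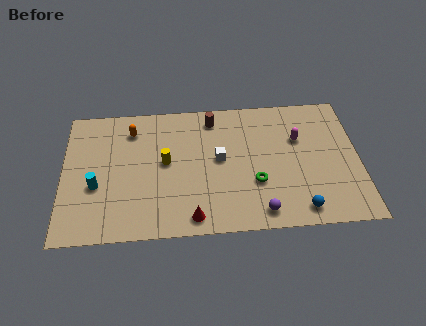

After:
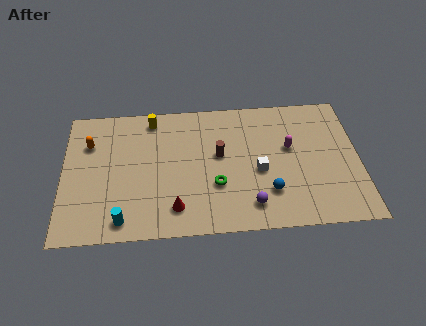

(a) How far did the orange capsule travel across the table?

2.4

The orange capsule moved from about (3.7, 7.4) to (1.4, 6.6), a distance of √(2.3² + 0.8²) ≈ 2.4.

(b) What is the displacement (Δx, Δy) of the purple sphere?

(-0.5, 0.5)

The purple sphere started near (10.5, 1.2) and ended near (10.0, 1.7).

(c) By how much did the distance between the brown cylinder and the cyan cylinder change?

-1.0

They were about 7.6 units apart before and 6.6 after — 1.0 units closer together.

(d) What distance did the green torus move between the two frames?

2.1

The green torus moved from about (10.3, 3.2) to (8.2, 3.2), a distance of √(2.1² + 0.0²) ≈ 2.1.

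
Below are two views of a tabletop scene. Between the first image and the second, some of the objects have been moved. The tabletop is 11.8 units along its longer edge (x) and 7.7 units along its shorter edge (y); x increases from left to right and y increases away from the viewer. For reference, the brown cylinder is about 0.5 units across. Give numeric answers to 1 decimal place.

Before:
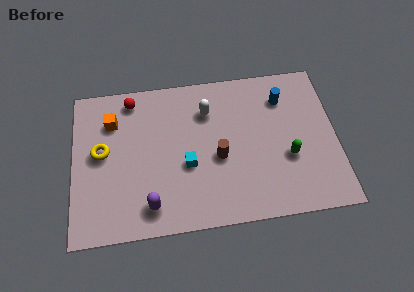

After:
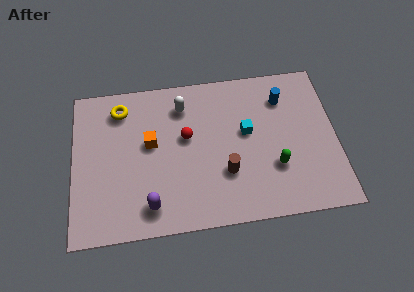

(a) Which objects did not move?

the purple capsule and the blue cylinder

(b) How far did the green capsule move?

0.7

From (9.6, 2.9) to (9.0, 2.5), the green capsule covered √(0.6² + 0.4²) ≈ 0.7 units.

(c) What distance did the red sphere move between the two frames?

3.3

The red sphere moved from about (2.7, 6.7) to (5.1, 4.5), a distance of √(2.4² + 2.2²) ≈ 3.3.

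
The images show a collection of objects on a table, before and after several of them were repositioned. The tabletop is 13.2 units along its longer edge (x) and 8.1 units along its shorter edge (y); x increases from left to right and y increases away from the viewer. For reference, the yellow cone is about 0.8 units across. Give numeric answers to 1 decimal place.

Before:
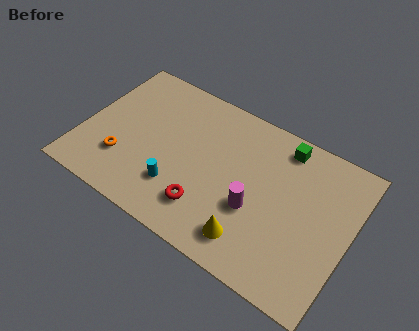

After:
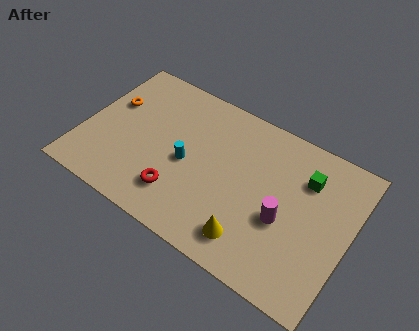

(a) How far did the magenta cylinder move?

1.4

The magenta cylinder was near (8.7, 3.1) before and (10.1, 3.3) after, so it travelled √(1.4² + 0.2²) ≈ 1.4 units.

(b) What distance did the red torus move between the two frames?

1.4

From (6.5, 1.9) to (5.1, 1.9), the red torus covered √(1.4² + 0.0²) ≈ 1.4 units.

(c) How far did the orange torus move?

3.0

The orange torus moved from about (2.2, 2.3) to (1.1, 5.1), a distance of √(1.1² + 2.8²) ≈ 3.0.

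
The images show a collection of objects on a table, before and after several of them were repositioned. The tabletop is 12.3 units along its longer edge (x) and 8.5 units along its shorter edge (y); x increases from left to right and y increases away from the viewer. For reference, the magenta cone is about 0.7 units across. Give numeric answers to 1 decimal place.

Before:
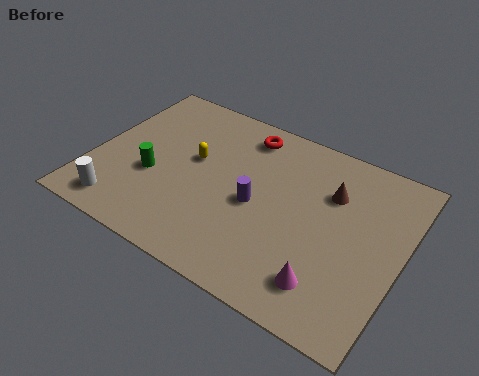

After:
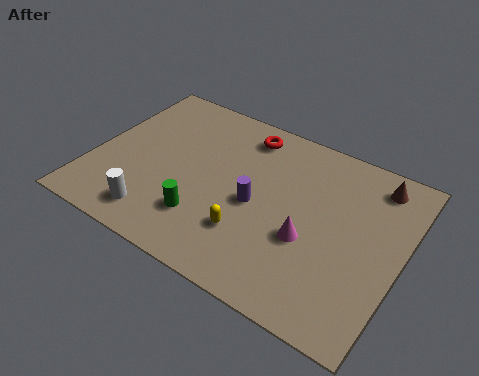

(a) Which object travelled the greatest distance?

the yellow capsule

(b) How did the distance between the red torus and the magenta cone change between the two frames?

-1.9

They were about 6.9 units apart before and 5.0 after — 1.9 units closer together.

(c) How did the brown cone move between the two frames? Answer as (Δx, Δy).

(1.6, 1.3)

The brown cone was at about (9.3, 5.9) and moved to about (10.9, 7.2).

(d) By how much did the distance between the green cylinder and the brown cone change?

+0.6

Before: roughly 7.3 units apart; after: 7.9. That's 0.6 units further apart.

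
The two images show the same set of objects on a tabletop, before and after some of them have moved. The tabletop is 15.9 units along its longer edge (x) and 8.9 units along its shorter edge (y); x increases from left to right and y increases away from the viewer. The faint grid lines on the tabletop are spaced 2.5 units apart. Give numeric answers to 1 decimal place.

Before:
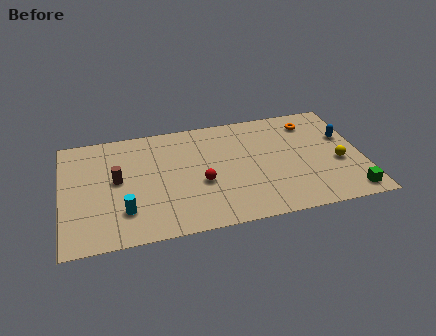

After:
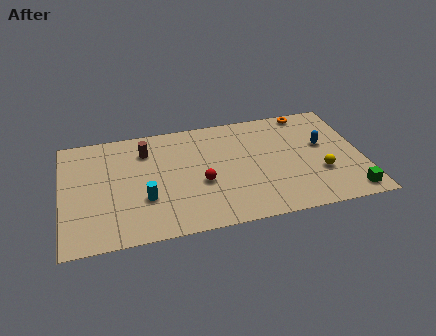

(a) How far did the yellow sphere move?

1.2

From (14.6, 3.6) to (13.6, 3.0), the yellow sphere covered √(1.0² + 0.6²) ≈ 1.2 units.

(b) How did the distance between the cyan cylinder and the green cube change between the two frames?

-1.0

The distance was about 11.9 in the first image and 10.9 in the second, so they moved 1.0 units closer together.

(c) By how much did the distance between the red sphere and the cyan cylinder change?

-1.2

Before: roughly 4.3 units apart; after: 3.1. That's 1.2 units closer together.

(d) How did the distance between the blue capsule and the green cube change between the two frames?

-0.3

They were about 4.5 units apart before and 4.2 after — 0.3 units closer together.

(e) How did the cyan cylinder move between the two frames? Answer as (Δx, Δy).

(1.1, 0.7)

The cyan cylinder was at about (3.2, 2.3) and moved to about (4.3, 3.0).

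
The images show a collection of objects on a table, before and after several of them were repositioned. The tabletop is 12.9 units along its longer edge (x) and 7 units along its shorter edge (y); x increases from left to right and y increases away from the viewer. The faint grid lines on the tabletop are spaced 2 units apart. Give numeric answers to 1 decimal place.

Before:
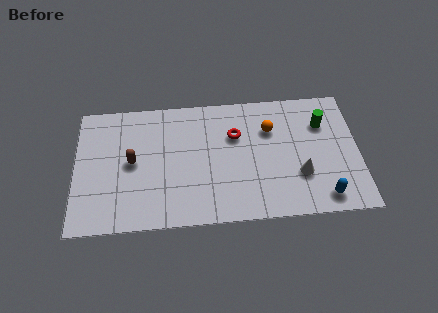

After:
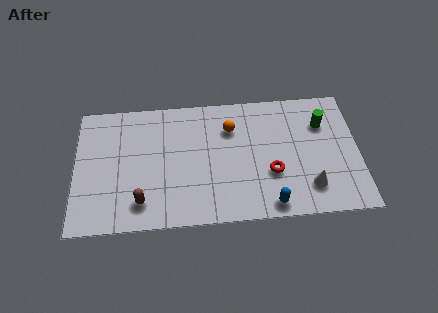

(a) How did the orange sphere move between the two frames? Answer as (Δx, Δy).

(-1.8, 0.2)

The orange sphere started near (8.9, 4.9) and ended near (7.1, 5.1).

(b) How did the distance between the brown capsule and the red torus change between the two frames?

+1.2

Before: roughly 4.8 units apart; after: 6.0. That's 1.2 units further apart.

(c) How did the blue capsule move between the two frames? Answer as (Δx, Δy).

(-2.4, -0.2)

The blue capsule was at about (11.2, 1.0) and moved to about (8.8, 0.8).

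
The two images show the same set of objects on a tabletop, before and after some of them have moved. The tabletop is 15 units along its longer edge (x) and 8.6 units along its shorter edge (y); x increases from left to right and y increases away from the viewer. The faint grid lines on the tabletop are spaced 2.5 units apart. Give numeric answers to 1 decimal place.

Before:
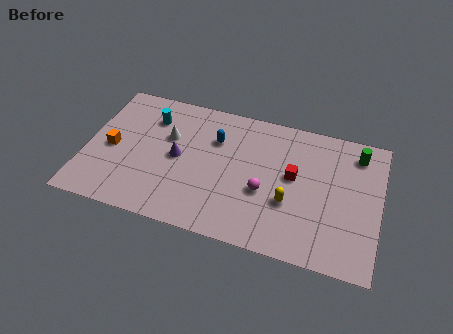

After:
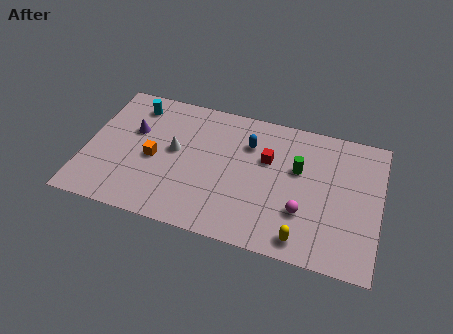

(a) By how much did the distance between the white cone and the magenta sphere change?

+1.5

They were about 5.5 units apart before and 7.0 after — 1.5 units further apart.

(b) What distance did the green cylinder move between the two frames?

3.4

The green cylinder moved from about (13.7, 7.1) to (10.8, 5.3), a distance of √(2.9² + 1.8²) ≈ 3.4.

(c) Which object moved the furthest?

the green cylinder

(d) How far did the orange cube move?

2.2

From (1.3, 4.0) to (3.5, 3.9), the orange cube covered √(2.2² + 0.1²) ≈ 2.2 units.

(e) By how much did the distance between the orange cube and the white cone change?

-1.9

Before: roughly 3.2 units apart; after: 1.3. That's 1.9 units closer together.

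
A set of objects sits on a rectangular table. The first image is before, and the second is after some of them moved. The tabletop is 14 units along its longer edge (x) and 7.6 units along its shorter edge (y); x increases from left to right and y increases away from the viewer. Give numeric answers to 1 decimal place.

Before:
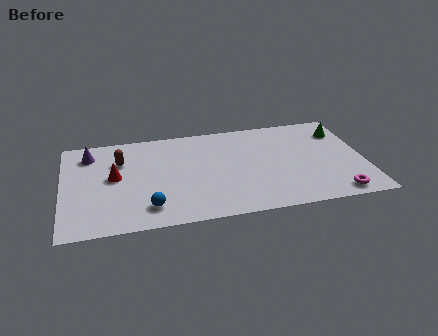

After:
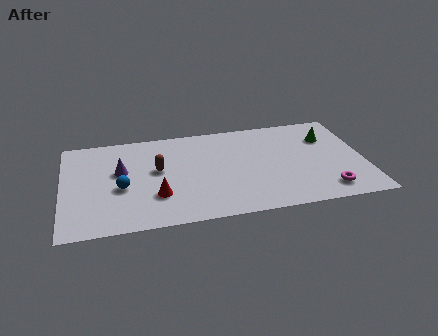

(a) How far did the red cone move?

2.6

From (2.4, 4.1) to (4.3, 2.3), the red cone covered √(1.9² + 1.8²) ≈ 2.6 units.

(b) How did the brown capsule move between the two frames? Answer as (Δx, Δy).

(1.7, -1.0)

The brown capsule was at about (2.7, 5.3) and moved to about (4.4, 4.3).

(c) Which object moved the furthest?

the red cone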